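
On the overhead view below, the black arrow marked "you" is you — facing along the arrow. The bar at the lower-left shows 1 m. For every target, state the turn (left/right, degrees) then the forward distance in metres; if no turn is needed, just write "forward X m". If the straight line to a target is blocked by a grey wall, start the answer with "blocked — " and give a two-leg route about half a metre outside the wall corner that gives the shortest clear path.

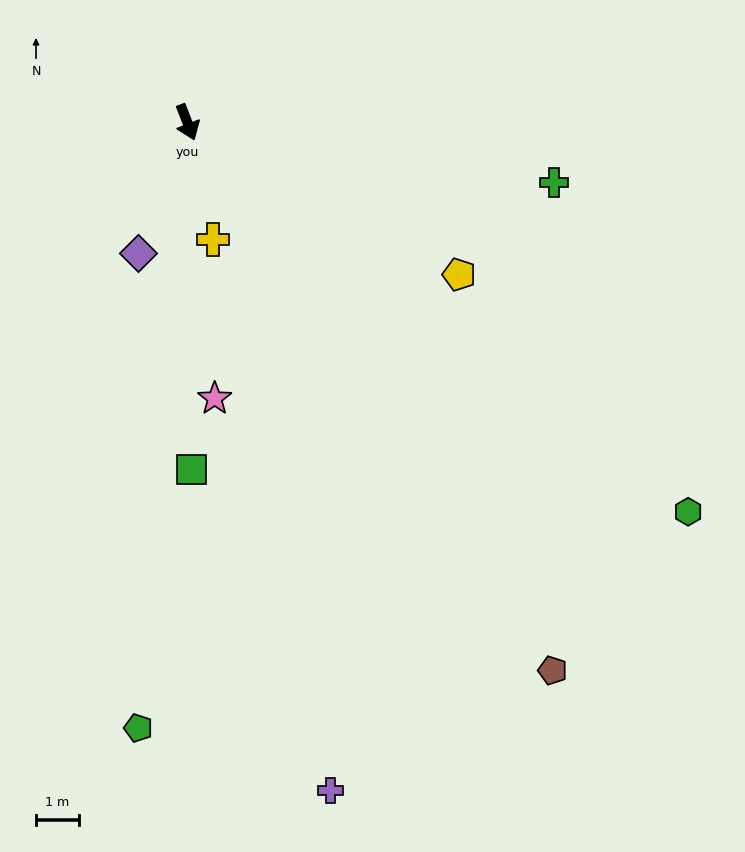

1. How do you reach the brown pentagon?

turn left 12°, forward 15.3 m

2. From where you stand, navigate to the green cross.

turn left 59°, forward 8.6 m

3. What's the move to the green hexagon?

turn left 31°, forward 14.7 m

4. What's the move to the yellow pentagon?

turn left 40°, forward 7.2 m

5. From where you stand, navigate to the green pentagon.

turn right 26°, forward 14.1 m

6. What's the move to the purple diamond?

turn right 42°, forward 3.2 m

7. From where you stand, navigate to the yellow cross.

turn right 9°, forward 2.8 m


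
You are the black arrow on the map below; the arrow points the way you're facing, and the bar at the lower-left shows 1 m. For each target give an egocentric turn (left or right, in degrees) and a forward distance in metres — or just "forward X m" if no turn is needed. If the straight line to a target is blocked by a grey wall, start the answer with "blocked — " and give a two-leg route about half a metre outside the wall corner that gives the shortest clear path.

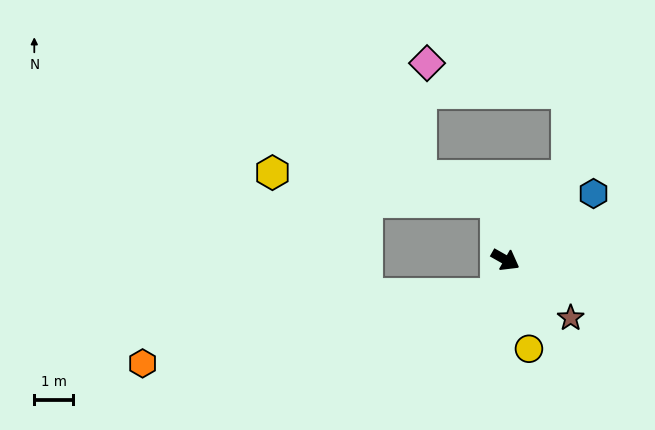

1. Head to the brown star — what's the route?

turn right 12°, forward 2.2 m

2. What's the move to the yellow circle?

turn right 46°, forward 2.4 m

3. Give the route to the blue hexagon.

turn left 67°, forward 2.8 m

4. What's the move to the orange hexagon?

blocked — turn right 74°, forward 0.9 m, then turn right 65°, forward 9.2 m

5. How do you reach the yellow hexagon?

blocked — turn left 128°, forward 1.5 m, then turn left 74°, forward 5.8 m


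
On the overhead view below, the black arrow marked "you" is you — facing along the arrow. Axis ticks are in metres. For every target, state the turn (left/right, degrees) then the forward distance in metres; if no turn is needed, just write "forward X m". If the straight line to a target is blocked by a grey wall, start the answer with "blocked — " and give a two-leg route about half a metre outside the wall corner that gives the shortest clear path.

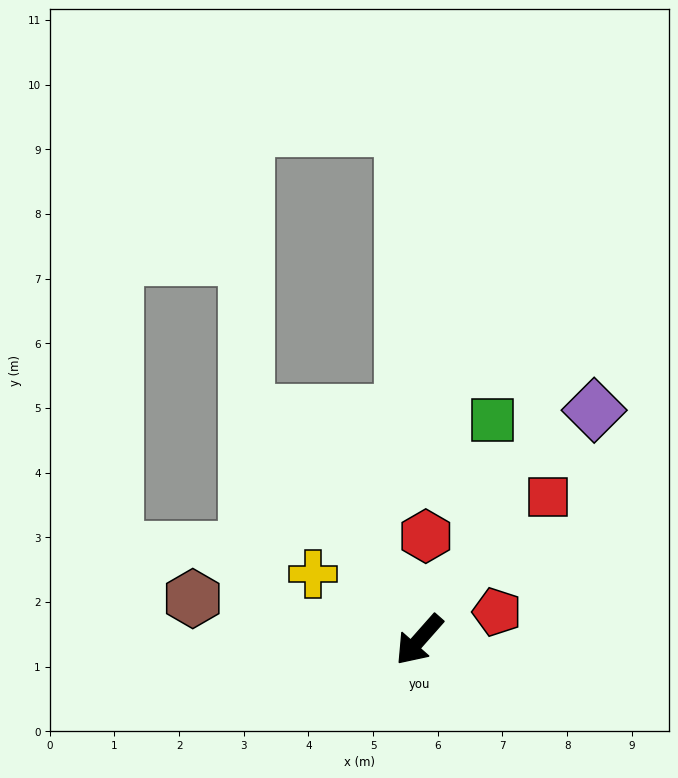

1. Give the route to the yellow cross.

turn right 80°, forward 1.9 m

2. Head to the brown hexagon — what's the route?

turn right 59°, forward 3.6 m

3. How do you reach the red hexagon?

turn right 142°, forward 1.6 m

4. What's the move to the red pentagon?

turn left 151°, forward 1.3 m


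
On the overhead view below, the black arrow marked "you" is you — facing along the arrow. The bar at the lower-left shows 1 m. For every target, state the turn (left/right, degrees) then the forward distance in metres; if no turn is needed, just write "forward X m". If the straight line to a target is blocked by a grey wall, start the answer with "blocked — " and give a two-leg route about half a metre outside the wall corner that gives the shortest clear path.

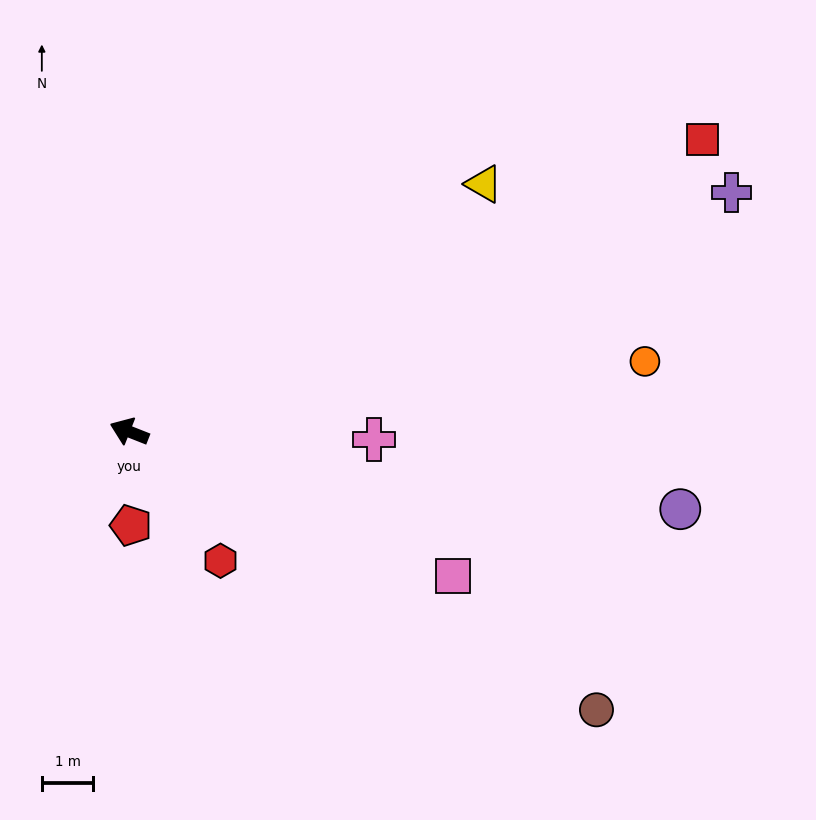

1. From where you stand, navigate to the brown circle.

turn left 171°, forward 10.5 m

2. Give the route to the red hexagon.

turn left 147°, forward 3.1 m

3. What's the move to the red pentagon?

turn left 113°, forward 1.8 m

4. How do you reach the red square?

turn right 132°, forward 12.5 m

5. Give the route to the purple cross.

turn right 137°, forward 12.5 m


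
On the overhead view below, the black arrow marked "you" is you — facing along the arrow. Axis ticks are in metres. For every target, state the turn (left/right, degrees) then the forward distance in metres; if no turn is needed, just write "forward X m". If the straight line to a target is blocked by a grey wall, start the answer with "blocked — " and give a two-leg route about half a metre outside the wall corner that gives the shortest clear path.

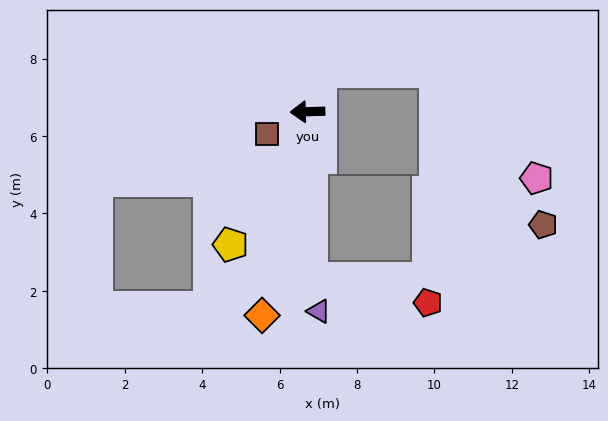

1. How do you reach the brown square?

turn left 27°, forward 1.2 m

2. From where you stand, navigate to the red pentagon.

blocked — turn left 90°, forward 4.3 m, then turn left 77°, forward 3.1 m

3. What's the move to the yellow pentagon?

turn left 58°, forward 4.0 m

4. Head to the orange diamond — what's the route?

turn left 76°, forward 5.4 m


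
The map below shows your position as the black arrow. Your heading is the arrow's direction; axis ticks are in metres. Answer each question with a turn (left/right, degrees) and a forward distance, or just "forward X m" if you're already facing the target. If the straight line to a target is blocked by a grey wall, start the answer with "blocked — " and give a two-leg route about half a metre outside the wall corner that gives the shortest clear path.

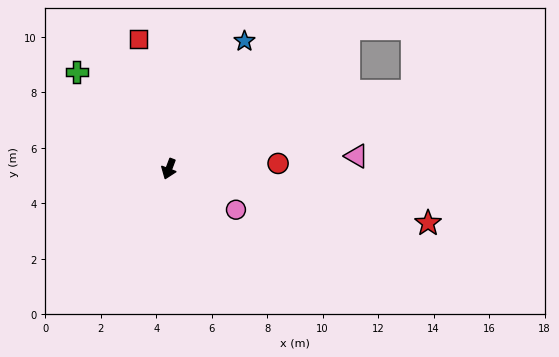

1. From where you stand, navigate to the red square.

turn right 146°, forward 4.8 m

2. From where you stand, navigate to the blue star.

turn left 170°, forward 5.4 m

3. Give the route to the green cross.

turn right 116°, forward 4.8 m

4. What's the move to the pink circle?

turn left 79°, forward 2.8 m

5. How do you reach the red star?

turn left 99°, forward 9.5 m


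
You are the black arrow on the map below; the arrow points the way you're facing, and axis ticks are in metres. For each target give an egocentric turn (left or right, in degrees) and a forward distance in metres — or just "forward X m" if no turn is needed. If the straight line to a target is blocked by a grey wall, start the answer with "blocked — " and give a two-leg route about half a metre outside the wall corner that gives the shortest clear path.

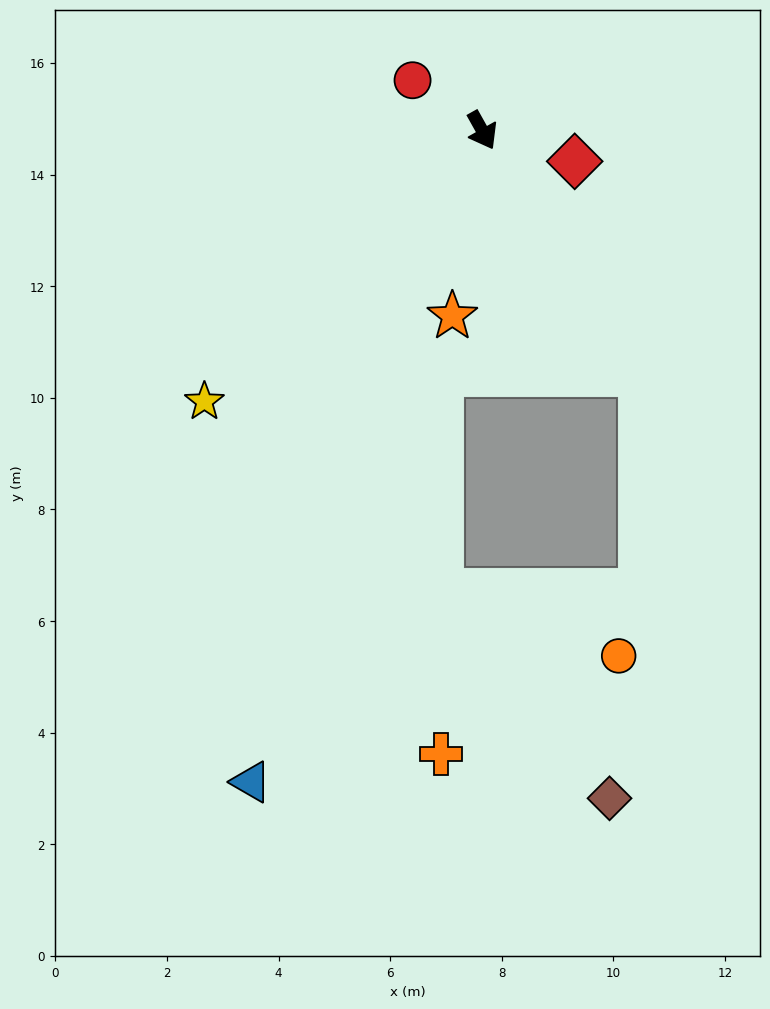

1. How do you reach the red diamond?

turn left 42°, forward 1.7 m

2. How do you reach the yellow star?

turn right 75°, forward 7.0 m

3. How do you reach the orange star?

turn right 38°, forward 3.4 m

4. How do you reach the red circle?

turn right 155°, forward 1.5 m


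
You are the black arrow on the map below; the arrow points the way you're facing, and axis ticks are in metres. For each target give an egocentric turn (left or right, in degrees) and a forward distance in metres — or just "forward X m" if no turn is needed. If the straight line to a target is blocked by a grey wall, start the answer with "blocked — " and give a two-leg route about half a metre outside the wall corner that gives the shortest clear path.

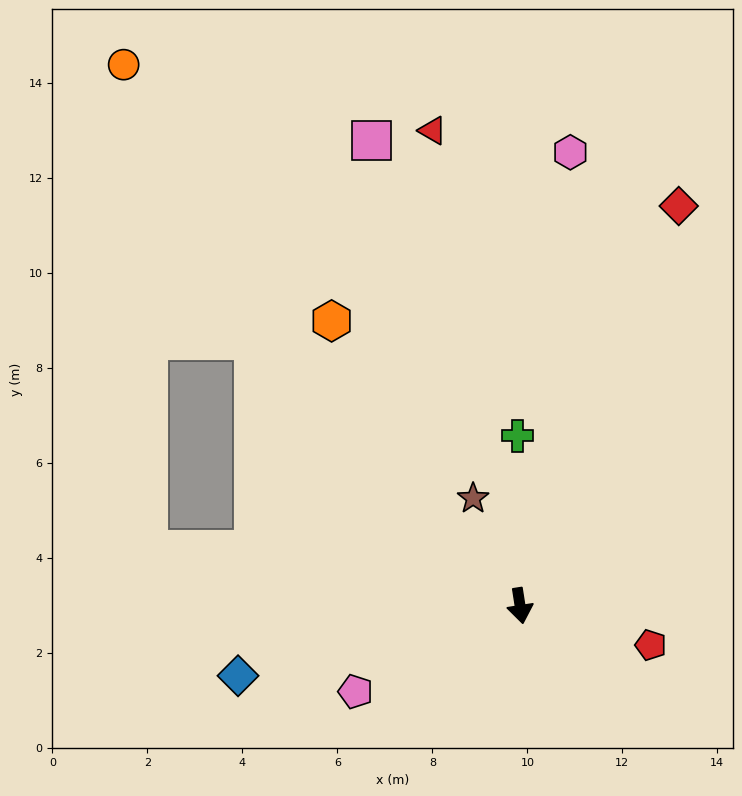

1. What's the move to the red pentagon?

turn left 64°, forward 2.9 m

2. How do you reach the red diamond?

turn left 149°, forward 9.1 m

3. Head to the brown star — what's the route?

turn right 165°, forward 2.5 m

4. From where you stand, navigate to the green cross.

turn left 172°, forward 3.6 m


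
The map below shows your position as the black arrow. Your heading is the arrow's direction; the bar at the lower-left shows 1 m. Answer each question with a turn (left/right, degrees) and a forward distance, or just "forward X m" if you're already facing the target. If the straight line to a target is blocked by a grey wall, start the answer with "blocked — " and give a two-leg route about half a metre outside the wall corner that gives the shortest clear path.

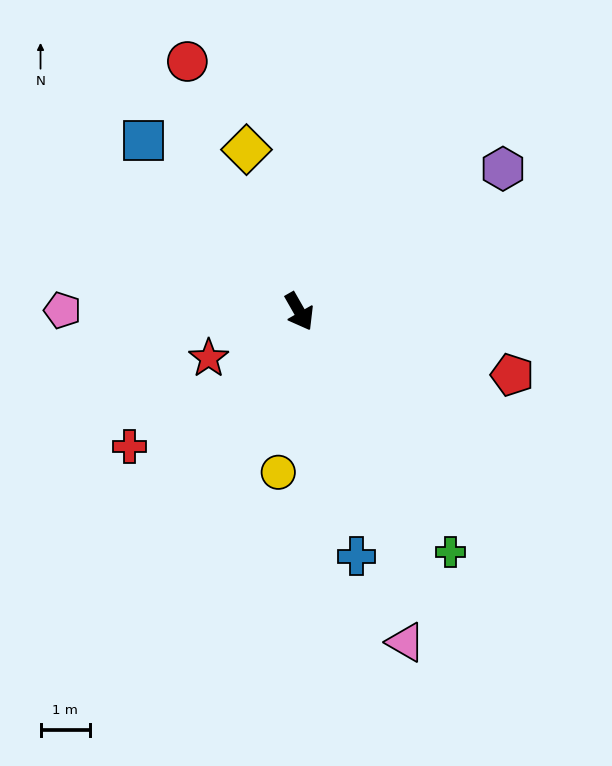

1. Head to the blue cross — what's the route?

turn right 17°, forward 5.0 m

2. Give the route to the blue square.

turn right 167°, forward 4.6 m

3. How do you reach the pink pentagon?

turn right 120°, forward 4.8 m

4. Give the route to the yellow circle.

turn right 37°, forward 3.3 m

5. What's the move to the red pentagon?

turn left 44°, forward 4.5 m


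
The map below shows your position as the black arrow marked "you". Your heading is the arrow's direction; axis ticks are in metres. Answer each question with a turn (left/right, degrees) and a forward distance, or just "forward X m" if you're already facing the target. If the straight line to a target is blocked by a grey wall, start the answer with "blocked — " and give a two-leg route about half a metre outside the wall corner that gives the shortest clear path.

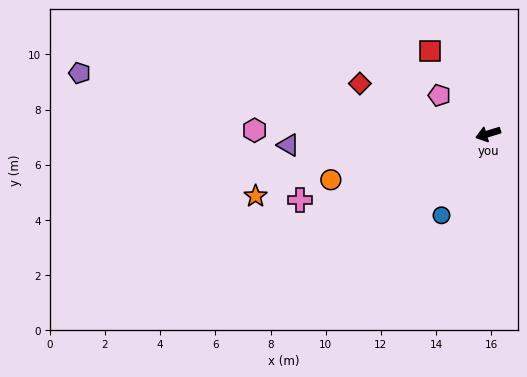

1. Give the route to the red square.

turn right 72°, forward 3.7 m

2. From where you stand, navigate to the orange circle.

forward 5.9 m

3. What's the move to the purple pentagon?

turn right 26°, forward 15.0 m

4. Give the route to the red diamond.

turn right 38°, forward 5.0 m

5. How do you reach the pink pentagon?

turn right 55°, forward 2.2 m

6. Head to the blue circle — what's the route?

turn left 43°, forward 3.4 m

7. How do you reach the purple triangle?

turn right 14°, forward 7.2 m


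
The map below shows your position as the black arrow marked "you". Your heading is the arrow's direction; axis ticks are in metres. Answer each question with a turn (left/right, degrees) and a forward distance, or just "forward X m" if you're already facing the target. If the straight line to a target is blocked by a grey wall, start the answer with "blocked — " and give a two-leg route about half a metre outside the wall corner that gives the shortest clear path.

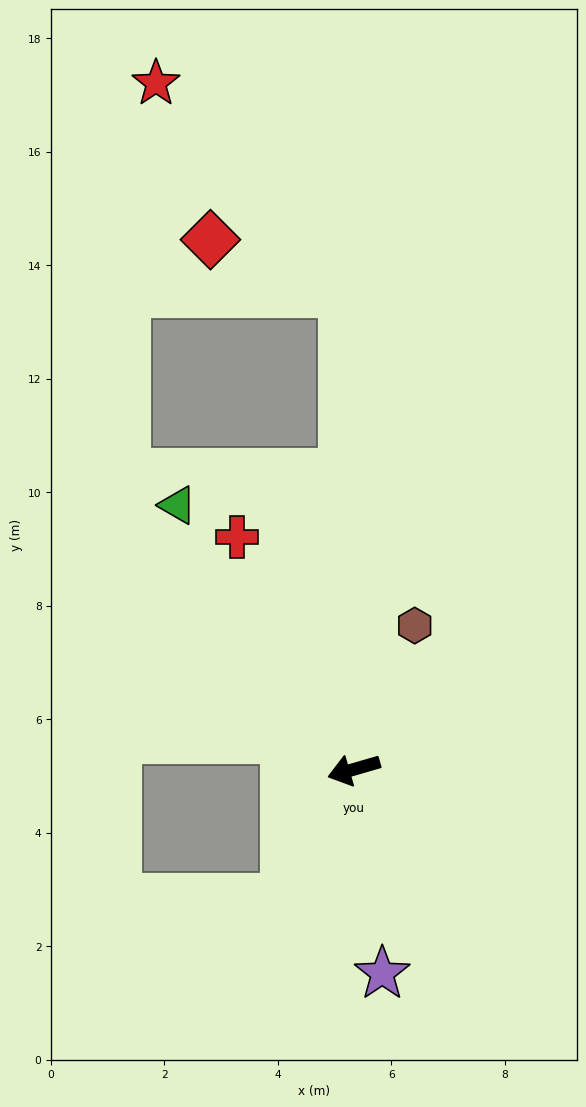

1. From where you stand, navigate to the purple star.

turn left 82°, forward 3.6 m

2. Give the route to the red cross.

turn right 79°, forward 4.6 m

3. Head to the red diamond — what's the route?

blocked — turn right 105°, forward 8.4 m, then turn left 67°, forward 2.5 m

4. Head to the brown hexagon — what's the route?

turn right 129°, forward 2.8 m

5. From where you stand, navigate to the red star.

blocked — turn right 105°, forward 8.4 m, then turn left 40°, forward 5.0 m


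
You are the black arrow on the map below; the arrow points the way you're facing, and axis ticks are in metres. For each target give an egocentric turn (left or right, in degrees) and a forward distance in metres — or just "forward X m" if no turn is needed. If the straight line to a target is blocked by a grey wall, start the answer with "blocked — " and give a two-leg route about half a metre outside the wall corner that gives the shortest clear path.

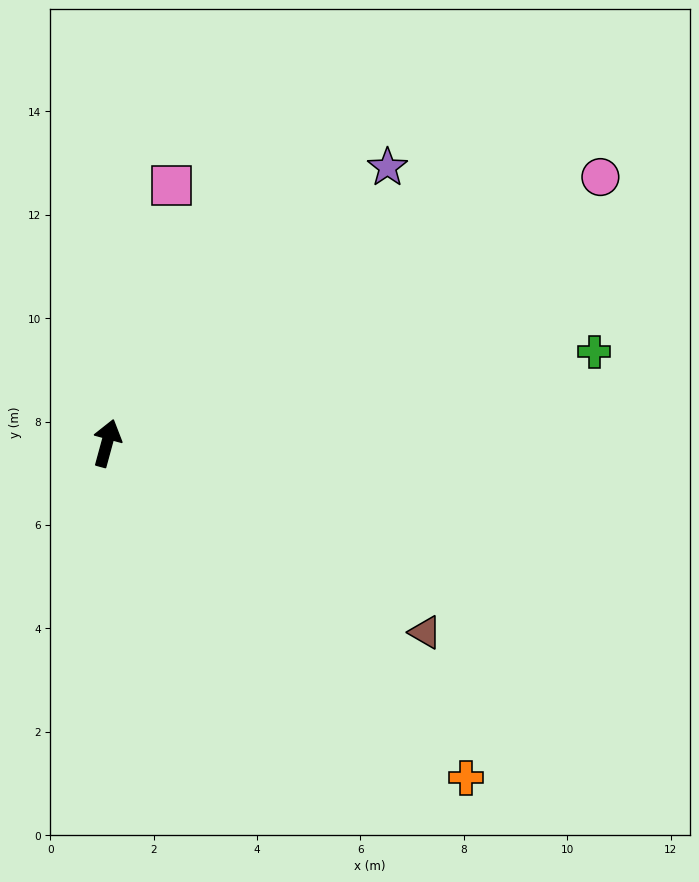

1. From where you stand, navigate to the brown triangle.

turn right 105°, forward 7.2 m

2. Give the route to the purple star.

turn right 30°, forward 7.6 m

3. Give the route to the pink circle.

turn right 46°, forward 10.8 m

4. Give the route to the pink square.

forward 5.1 m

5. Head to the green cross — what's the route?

turn right 64°, forward 9.6 m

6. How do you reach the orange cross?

turn right 118°, forward 9.5 m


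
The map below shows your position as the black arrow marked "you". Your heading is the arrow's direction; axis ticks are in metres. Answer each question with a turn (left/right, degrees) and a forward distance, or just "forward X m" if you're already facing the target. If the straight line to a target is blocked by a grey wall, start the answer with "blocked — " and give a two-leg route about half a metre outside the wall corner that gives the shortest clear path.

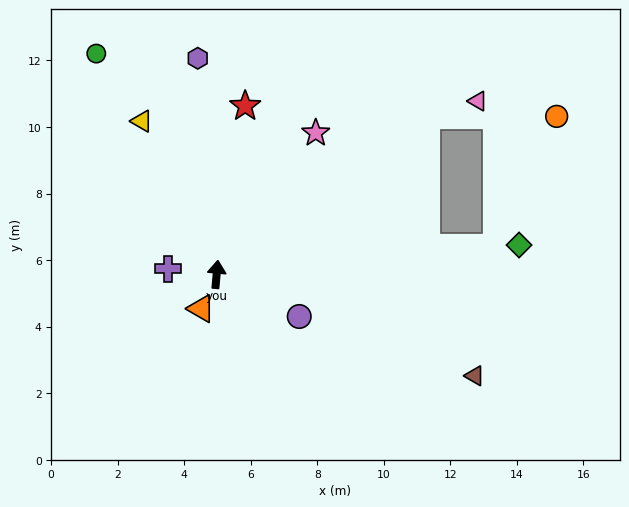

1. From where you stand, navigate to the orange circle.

blocked — turn right 80°, forward 8.5 m, then turn left 61°, forward 4.4 m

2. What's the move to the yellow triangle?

turn left 31°, forward 5.1 m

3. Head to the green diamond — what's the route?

turn right 79°, forward 9.1 m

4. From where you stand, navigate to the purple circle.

turn right 112°, forward 2.8 m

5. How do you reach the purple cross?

turn left 89°, forward 1.5 m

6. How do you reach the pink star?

turn right 30°, forward 5.2 m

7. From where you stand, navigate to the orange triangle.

turn left 161°, forward 1.1 m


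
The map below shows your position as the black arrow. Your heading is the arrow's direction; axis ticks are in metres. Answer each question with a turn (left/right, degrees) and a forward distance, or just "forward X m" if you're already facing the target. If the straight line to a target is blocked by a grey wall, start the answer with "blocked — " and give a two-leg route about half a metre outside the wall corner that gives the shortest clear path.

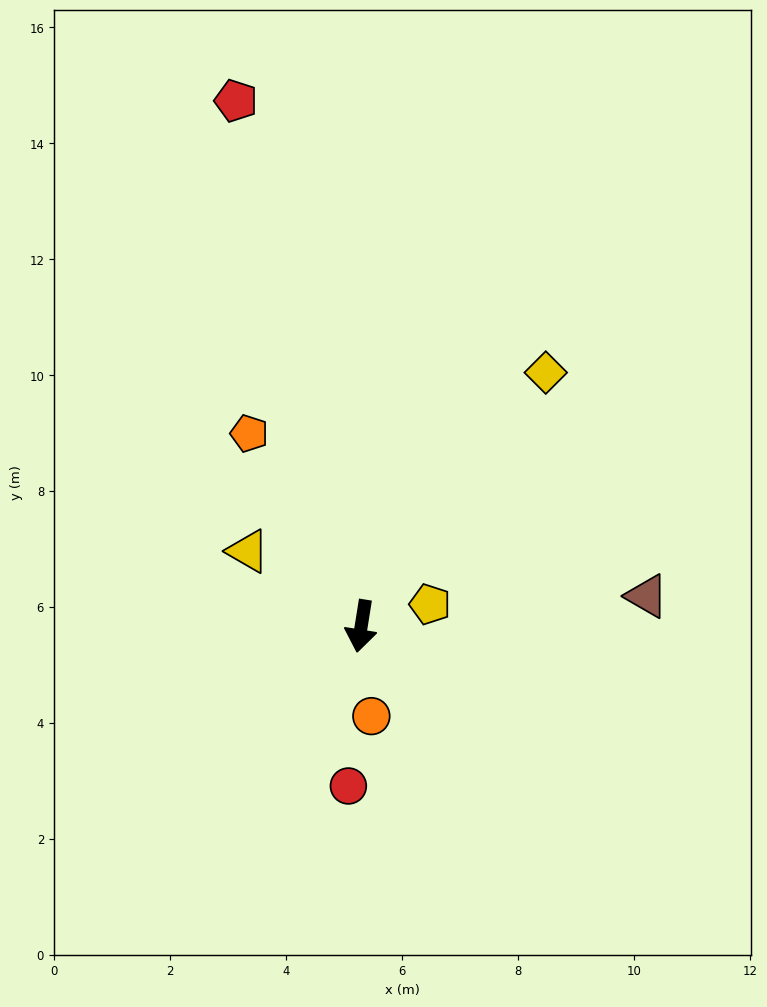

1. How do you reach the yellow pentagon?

turn left 117°, forward 1.2 m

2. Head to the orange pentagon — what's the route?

turn right 141°, forward 3.8 m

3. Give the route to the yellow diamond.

turn left 153°, forward 5.4 m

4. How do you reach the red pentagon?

turn right 158°, forward 9.3 m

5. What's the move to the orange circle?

turn left 15°, forward 1.6 m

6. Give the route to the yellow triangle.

turn right 114°, forward 2.3 m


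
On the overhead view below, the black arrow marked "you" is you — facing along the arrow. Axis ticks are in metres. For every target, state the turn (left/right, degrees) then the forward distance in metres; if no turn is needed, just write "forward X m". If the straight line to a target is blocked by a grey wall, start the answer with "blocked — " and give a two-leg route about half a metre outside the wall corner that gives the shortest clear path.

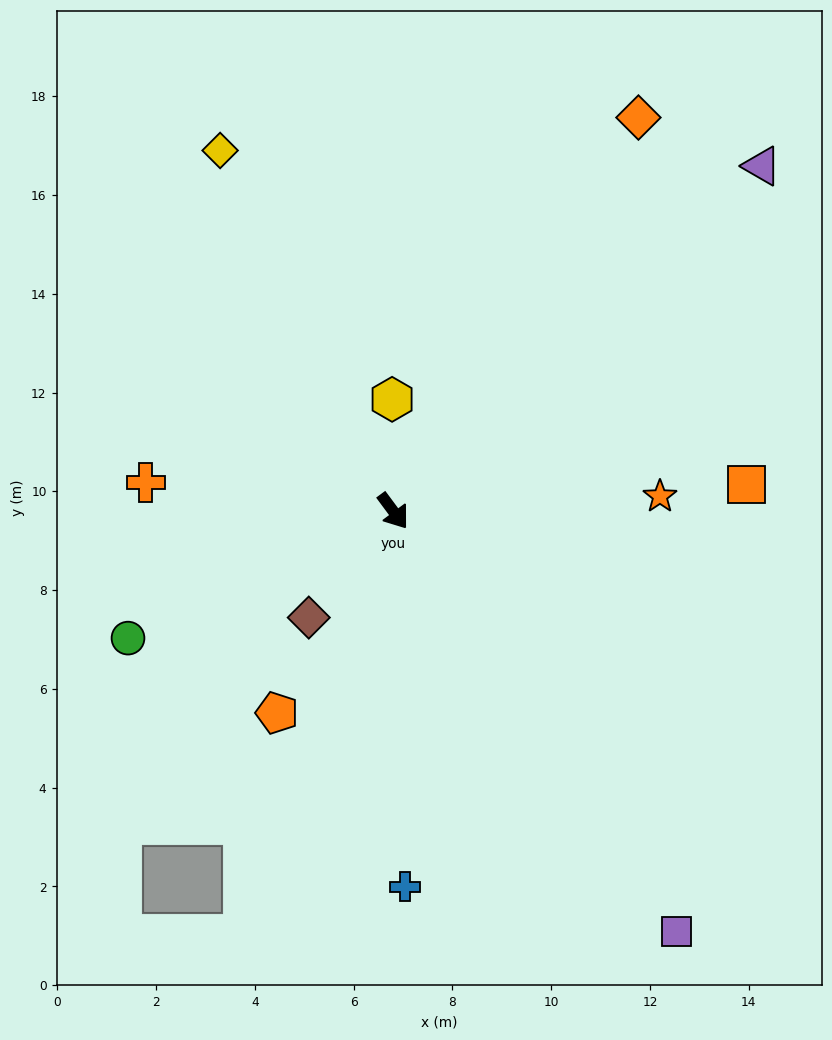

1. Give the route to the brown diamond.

turn right 75°, forward 2.8 m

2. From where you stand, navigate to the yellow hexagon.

turn left 144°, forward 2.3 m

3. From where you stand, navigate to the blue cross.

turn right 35°, forward 7.6 m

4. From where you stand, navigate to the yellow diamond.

turn left 169°, forward 8.1 m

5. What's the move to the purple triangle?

turn left 97°, forward 10.2 m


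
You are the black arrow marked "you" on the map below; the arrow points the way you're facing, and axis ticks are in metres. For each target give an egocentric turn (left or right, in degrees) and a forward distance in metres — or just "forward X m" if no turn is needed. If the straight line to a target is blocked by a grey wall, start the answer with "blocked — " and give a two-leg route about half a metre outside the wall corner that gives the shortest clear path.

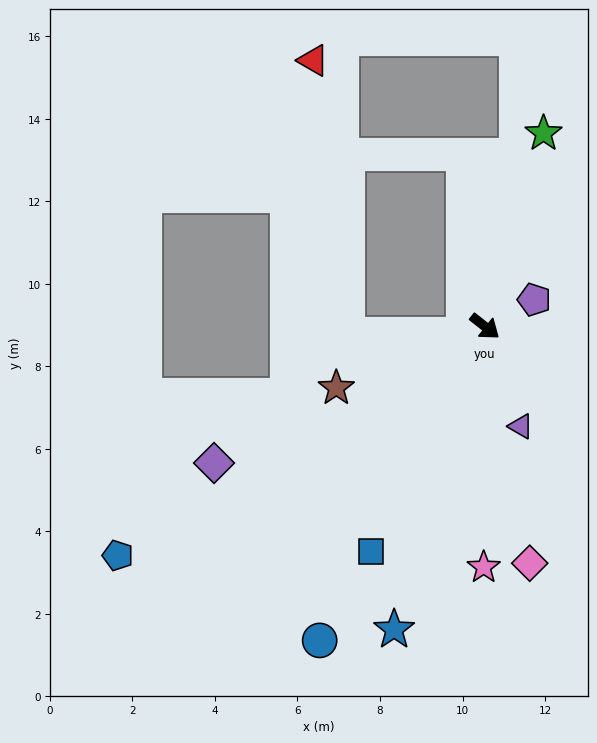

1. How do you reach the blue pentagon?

turn right 110°, forward 10.5 m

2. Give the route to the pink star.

turn right 52°, forward 5.8 m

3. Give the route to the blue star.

turn right 68°, forward 7.7 m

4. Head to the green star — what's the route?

turn left 111°, forward 4.9 m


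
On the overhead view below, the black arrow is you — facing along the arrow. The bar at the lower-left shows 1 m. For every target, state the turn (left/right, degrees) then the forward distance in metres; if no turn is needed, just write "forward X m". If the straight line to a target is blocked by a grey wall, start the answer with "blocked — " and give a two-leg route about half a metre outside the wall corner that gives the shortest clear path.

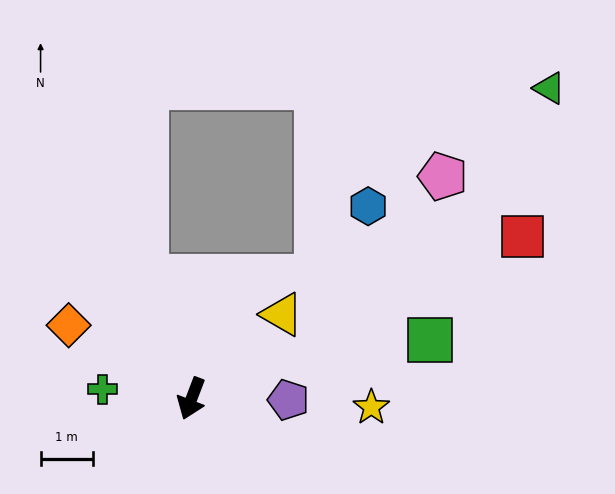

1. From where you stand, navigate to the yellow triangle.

turn left 154°, forward 2.4 m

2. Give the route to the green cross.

turn right 75°, forward 1.7 m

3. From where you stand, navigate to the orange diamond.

turn right 100°, forward 2.8 m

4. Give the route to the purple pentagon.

turn left 110°, forward 1.9 m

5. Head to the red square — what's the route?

turn left 137°, forward 7.1 m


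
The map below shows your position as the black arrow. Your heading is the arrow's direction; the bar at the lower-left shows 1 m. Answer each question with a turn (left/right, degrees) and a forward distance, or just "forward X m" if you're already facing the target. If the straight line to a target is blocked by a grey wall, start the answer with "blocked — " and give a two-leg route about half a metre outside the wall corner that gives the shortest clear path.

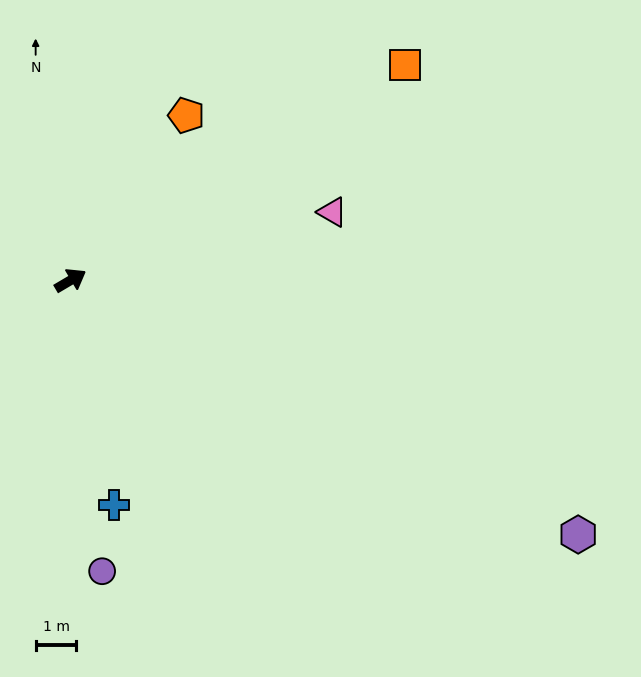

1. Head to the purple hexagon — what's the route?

turn right 57°, forward 13.9 m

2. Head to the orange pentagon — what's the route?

turn left 24°, forward 4.9 m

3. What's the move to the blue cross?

turn right 110°, forward 5.6 m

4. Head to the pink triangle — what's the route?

turn right 16°, forward 6.6 m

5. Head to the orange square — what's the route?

turn left 2°, forward 9.8 m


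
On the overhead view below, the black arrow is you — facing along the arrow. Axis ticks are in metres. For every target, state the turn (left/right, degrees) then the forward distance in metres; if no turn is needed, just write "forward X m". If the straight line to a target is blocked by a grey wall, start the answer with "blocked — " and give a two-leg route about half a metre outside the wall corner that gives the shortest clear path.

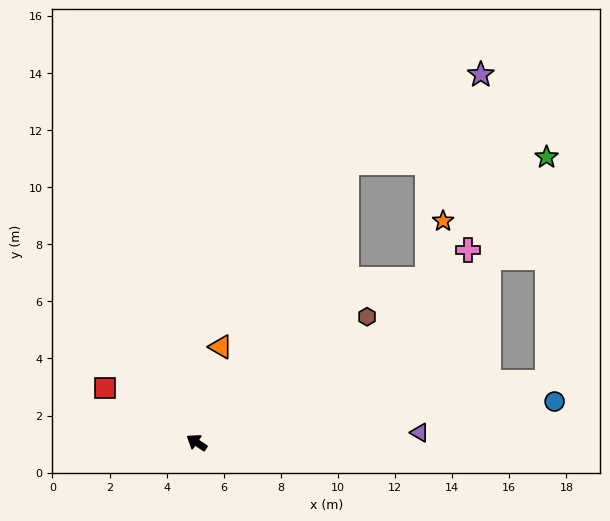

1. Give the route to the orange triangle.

turn right 70°, forward 3.5 m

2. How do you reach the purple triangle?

turn right 144°, forward 7.8 m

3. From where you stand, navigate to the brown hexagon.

turn right 110°, forward 7.4 m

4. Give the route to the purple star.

blocked — turn right 84°, forward 11.1 m, then turn right 29°, forward 5.6 m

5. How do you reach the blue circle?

turn right 140°, forward 12.6 m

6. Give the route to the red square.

turn left 3°, forward 3.7 m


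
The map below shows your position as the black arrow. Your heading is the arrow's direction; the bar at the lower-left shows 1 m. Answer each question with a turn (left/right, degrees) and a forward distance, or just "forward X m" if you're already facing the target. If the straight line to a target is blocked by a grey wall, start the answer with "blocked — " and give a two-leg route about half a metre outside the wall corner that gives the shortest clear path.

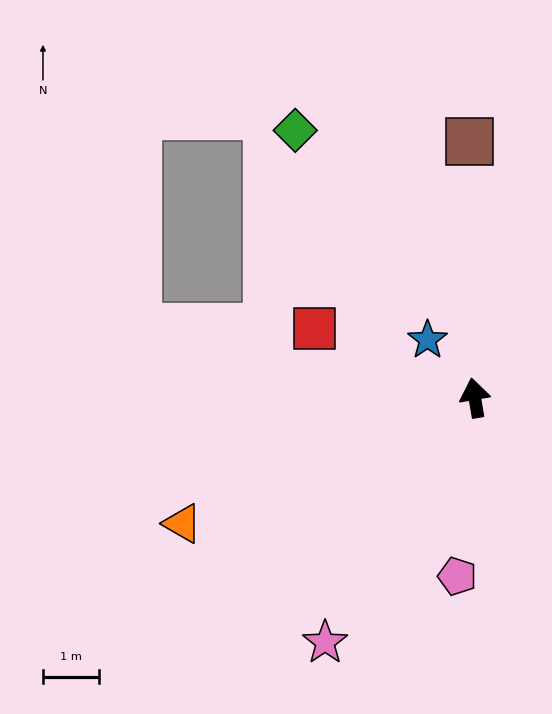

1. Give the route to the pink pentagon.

turn left 165°, forward 3.2 m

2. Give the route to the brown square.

turn right 8°, forward 4.5 m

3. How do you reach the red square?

turn left 57°, forward 3.1 m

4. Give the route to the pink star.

turn left 139°, forward 5.1 m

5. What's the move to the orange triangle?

turn left 104°, forward 5.6 m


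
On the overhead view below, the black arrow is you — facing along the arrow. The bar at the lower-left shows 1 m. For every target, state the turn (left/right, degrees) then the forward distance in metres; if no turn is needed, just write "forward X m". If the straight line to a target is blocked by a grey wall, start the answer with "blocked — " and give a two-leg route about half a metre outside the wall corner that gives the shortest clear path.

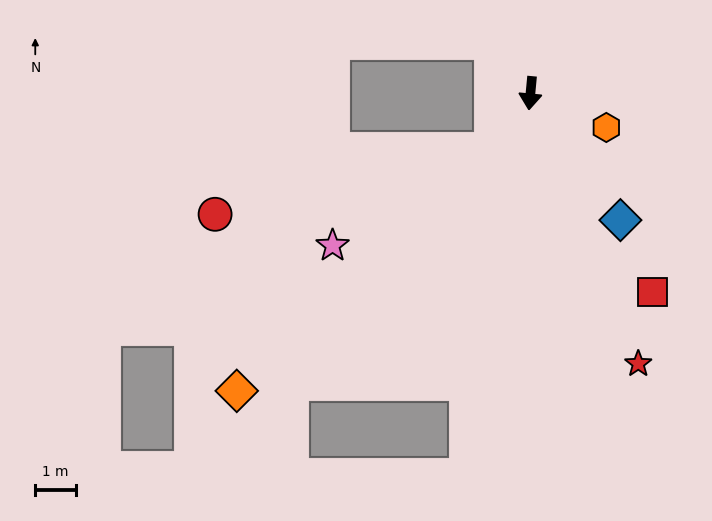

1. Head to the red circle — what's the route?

blocked — turn right 30°, forward 1.7 m, then turn right 41°, forward 7.0 m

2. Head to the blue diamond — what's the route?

turn left 41°, forward 3.8 m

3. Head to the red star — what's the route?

turn left 27°, forward 7.2 m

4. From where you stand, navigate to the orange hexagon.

turn left 71°, forward 2.1 m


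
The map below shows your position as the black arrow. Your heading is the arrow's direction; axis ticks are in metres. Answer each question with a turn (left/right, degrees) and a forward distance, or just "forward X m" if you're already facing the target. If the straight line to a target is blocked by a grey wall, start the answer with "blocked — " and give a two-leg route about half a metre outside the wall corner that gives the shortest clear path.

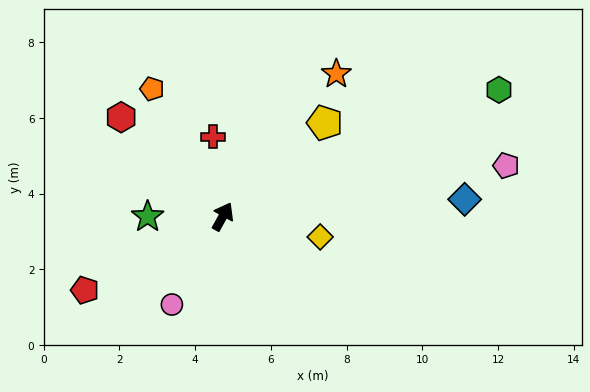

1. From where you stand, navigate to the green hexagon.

turn right 36°, forward 8.0 m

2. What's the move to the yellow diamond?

turn right 73°, forward 2.6 m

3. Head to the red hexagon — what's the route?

turn left 75°, forward 3.8 m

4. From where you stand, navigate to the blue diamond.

turn right 57°, forward 6.4 m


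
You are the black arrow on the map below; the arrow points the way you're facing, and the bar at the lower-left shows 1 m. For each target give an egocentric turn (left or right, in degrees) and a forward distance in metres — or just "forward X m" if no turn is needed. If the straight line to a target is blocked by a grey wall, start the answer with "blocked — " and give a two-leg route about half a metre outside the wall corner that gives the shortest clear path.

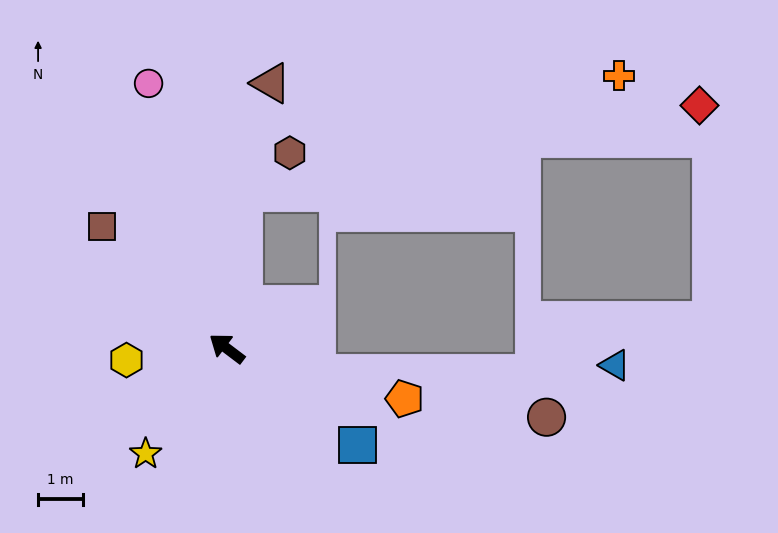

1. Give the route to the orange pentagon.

turn right 159°, forward 4.1 m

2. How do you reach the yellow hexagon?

turn left 44°, forward 2.2 m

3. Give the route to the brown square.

turn right 7°, forward 3.9 m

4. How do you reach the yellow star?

turn left 89°, forward 2.9 m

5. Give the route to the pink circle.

turn right 36°, forward 6.1 m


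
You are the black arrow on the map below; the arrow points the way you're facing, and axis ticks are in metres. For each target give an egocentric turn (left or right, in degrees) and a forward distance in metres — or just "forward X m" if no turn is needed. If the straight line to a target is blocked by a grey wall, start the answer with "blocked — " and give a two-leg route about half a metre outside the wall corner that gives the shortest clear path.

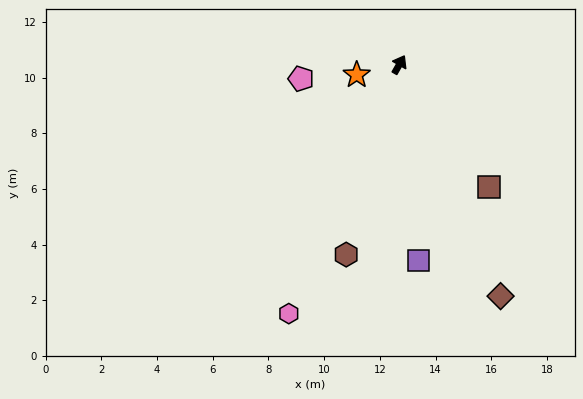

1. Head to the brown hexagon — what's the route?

turn right 166°, forward 7.1 m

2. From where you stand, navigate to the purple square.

turn right 145°, forward 7.1 m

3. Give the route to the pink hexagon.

turn right 174°, forward 9.8 m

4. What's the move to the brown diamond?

turn right 127°, forward 9.1 m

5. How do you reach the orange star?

turn left 133°, forward 1.6 m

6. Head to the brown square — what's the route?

turn right 114°, forward 5.4 m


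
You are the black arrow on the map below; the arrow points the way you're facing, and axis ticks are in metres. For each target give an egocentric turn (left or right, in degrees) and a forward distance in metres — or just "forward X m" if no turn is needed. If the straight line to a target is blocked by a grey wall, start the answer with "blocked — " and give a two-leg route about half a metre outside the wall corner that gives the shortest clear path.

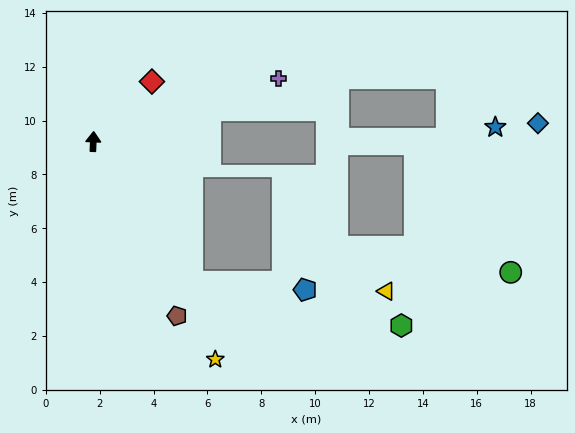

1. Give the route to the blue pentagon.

blocked — turn right 143°, forward 6.4 m, then turn left 51°, forward 4.2 m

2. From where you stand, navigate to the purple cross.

turn right 69°, forward 7.3 m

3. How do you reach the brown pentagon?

turn right 152°, forward 7.2 m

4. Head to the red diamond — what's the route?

turn right 42°, forward 3.1 m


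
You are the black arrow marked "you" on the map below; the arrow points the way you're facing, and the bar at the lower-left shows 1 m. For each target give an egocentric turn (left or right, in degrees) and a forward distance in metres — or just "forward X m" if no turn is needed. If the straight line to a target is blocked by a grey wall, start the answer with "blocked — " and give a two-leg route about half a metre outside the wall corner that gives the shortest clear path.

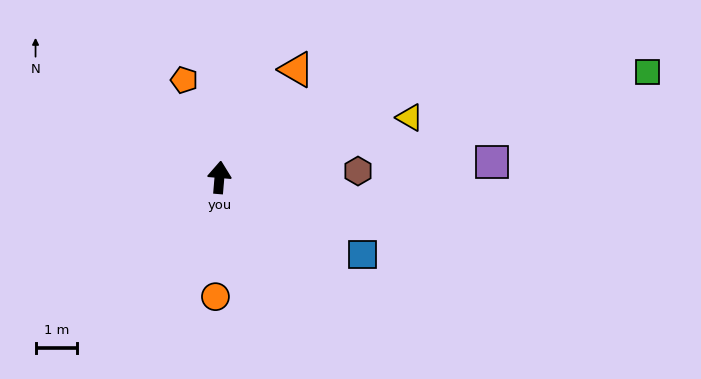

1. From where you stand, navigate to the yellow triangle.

turn right 68°, forward 4.8 m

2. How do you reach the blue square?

turn right 113°, forward 3.9 m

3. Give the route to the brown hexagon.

turn right 83°, forward 3.3 m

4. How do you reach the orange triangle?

turn right 31°, forward 3.2 m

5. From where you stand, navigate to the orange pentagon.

turn left 25°, forward 2.5 m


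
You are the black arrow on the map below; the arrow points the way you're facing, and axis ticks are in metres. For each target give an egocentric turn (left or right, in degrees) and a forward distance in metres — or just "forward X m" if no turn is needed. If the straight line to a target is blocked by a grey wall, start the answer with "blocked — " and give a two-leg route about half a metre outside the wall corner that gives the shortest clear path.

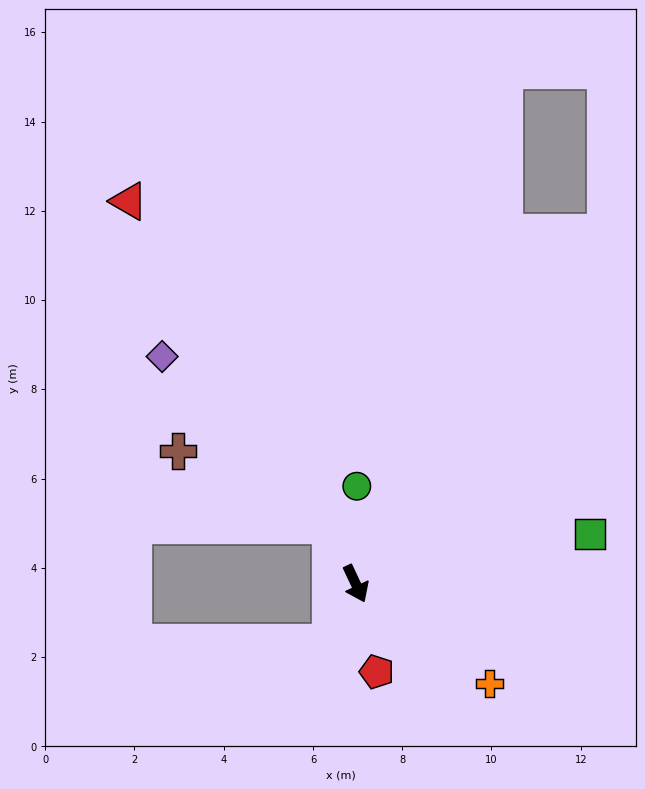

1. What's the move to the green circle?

turn left 154°, forward 2.2 m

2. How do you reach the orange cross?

turn left 28°, forward 3.7 m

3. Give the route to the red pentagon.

turn right 12°, forward 2.0 m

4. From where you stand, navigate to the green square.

turn left 77°, forward 5.4 m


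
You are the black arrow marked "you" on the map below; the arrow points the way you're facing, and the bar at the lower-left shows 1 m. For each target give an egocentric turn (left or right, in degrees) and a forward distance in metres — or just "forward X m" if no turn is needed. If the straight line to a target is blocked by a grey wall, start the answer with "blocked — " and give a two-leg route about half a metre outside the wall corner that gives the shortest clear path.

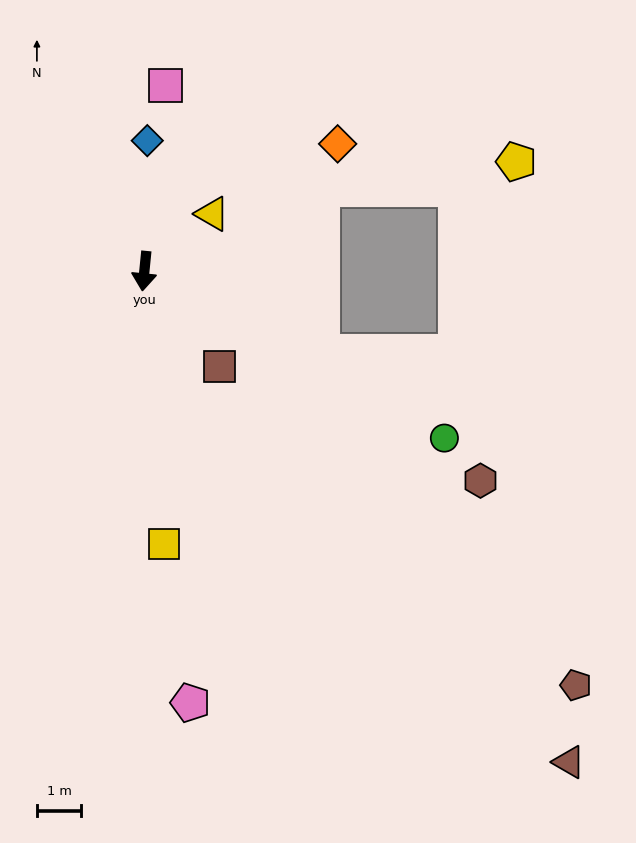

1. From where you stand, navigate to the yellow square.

turn left 10°, forward 6.2 m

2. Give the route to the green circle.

turn left 67°, forward 7.8 m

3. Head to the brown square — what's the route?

turn left 44°, forward 2.7 m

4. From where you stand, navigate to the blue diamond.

turn right 176°, forward 2.9 m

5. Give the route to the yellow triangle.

turn left 136°, forward 2.0 m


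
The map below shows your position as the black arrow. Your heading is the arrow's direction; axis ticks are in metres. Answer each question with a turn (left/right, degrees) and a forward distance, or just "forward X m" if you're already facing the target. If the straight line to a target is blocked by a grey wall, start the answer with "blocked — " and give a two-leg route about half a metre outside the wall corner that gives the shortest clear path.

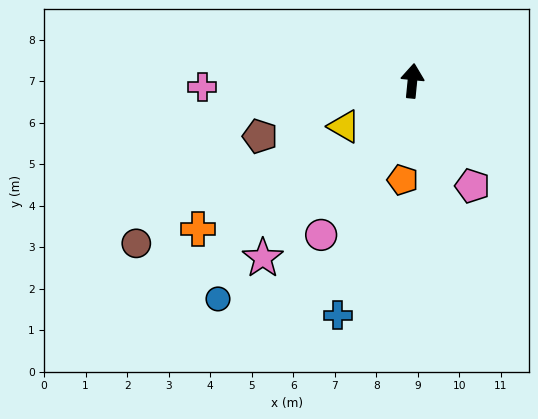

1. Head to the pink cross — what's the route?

turn left 97°, forward 5.1 m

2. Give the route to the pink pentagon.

turn right 145°, forward 2.9 m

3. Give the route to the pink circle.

turn left 155°, forward 4.3 m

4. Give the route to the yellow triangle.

turn left 129°, forward 2.0 m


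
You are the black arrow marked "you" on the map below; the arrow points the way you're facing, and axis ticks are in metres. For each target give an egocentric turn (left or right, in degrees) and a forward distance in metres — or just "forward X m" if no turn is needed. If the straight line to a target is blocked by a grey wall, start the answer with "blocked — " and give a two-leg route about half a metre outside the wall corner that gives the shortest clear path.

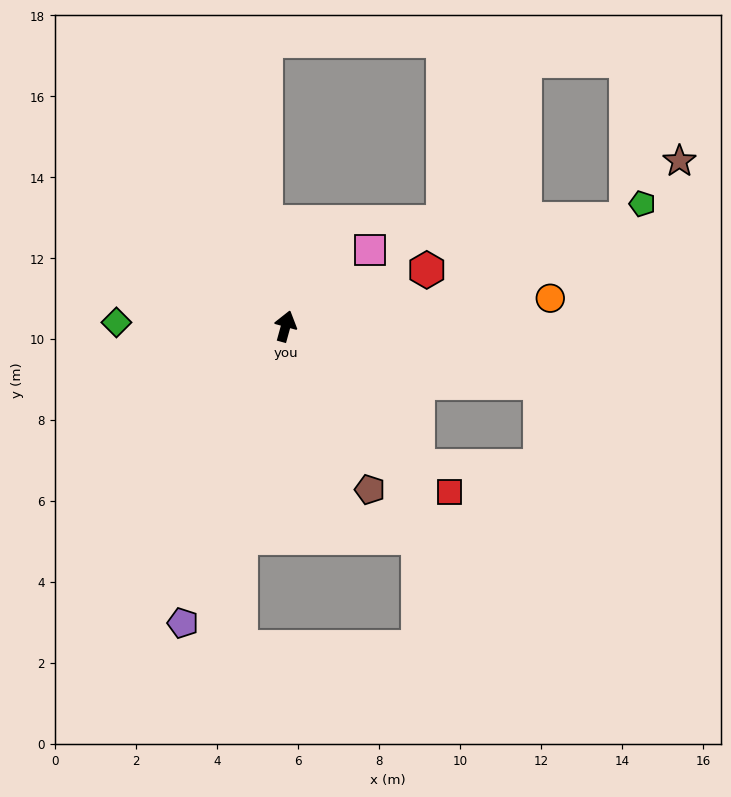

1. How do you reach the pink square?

turn right 32°, forward 2.8 m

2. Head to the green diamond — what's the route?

turn left 104°, forward 4.2 m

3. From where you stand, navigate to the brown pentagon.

turn right 137°, forward 4.5 m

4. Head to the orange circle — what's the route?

turn right 69°, forward 6.6 m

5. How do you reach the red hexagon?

turn right 53°, forward 3.8 m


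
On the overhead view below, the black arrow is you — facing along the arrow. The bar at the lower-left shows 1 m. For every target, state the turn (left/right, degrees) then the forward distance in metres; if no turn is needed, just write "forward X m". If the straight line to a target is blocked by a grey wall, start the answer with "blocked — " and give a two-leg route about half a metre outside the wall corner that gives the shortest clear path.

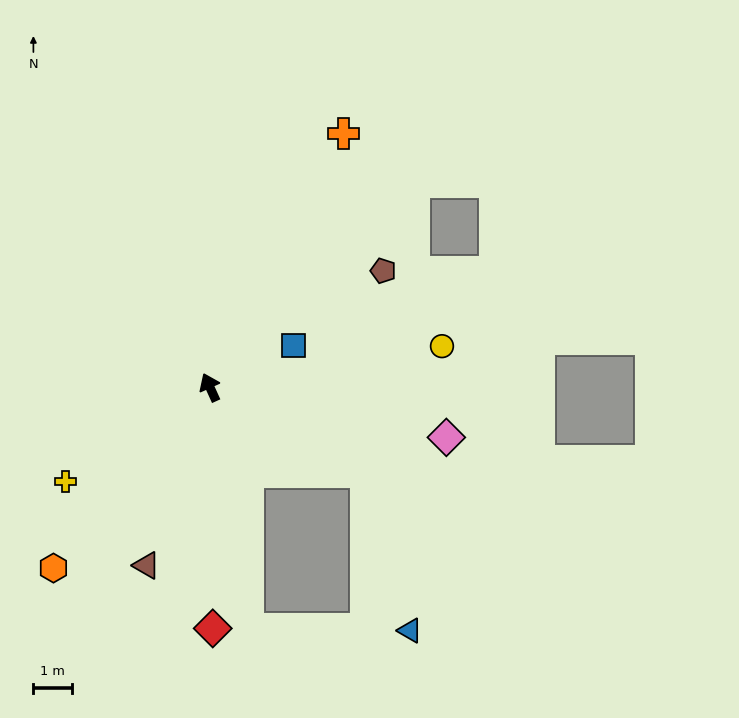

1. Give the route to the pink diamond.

turn right 126°, forward 6.3 m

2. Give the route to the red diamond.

turn left 156°, forward 6.3 m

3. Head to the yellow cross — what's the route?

turn left 99°, forward 4.5 m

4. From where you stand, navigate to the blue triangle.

blocked — turn right 143°, forward 4.6 m, then turn right 46°, forward 4.3 m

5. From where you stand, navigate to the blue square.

turn right 88°, forward 2.4 m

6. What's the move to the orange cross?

turn right 52°, forward 7.4 m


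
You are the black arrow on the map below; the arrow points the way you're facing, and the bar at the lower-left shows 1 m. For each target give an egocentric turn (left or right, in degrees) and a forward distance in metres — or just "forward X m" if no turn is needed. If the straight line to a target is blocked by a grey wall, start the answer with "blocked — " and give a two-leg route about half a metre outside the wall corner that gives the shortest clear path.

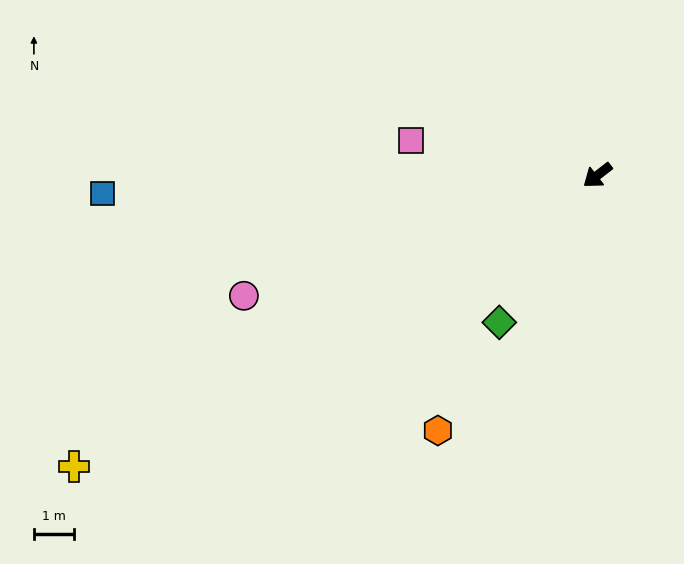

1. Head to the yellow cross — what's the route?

turn right 9°, forward 15.0 m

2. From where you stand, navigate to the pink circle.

turn right 19°, forward 9.3 m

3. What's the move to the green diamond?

turn left 18°, forward 4.4 m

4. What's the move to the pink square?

turn right 48°, forward 4.7 m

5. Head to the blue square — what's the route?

turn right 36°, forward 12.4 m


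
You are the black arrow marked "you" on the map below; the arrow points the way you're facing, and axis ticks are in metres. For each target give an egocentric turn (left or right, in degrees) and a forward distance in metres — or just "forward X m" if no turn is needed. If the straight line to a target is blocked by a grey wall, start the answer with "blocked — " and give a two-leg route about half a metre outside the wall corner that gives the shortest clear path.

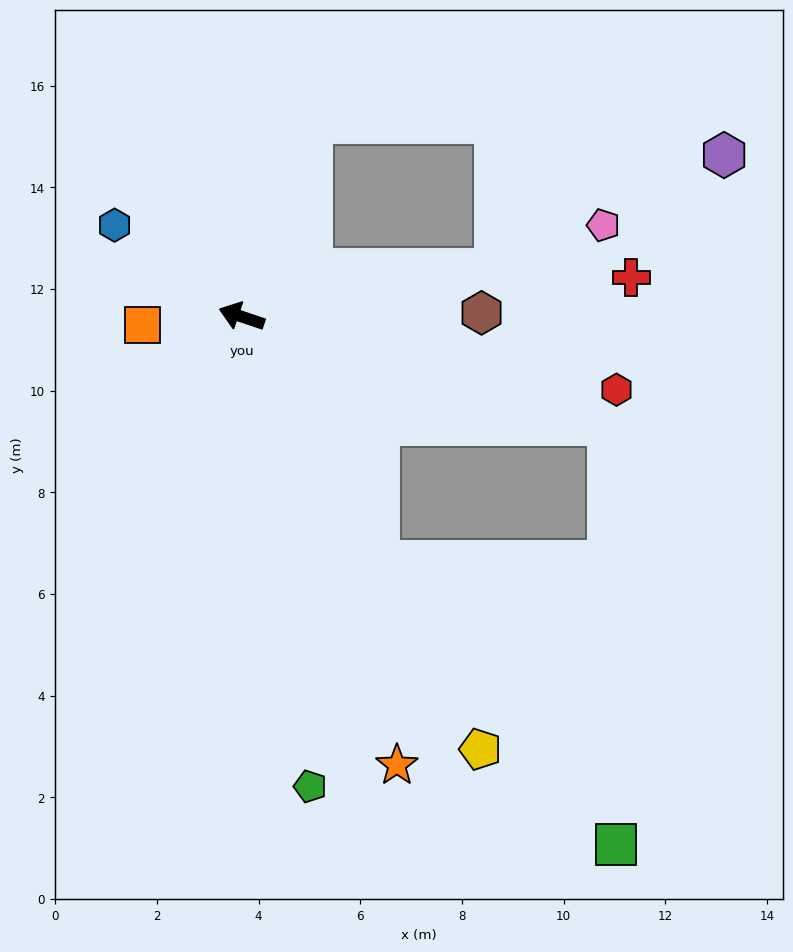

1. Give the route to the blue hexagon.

turn right 17°, forward 3.1 m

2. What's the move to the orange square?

turn left 24°, forward 2.0 m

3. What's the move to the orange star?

turn left 128°, forward 9.3 m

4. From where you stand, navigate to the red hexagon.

turn right 172°, forward 7.5 m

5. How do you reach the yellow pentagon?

turn left 138°, forward 9.7 m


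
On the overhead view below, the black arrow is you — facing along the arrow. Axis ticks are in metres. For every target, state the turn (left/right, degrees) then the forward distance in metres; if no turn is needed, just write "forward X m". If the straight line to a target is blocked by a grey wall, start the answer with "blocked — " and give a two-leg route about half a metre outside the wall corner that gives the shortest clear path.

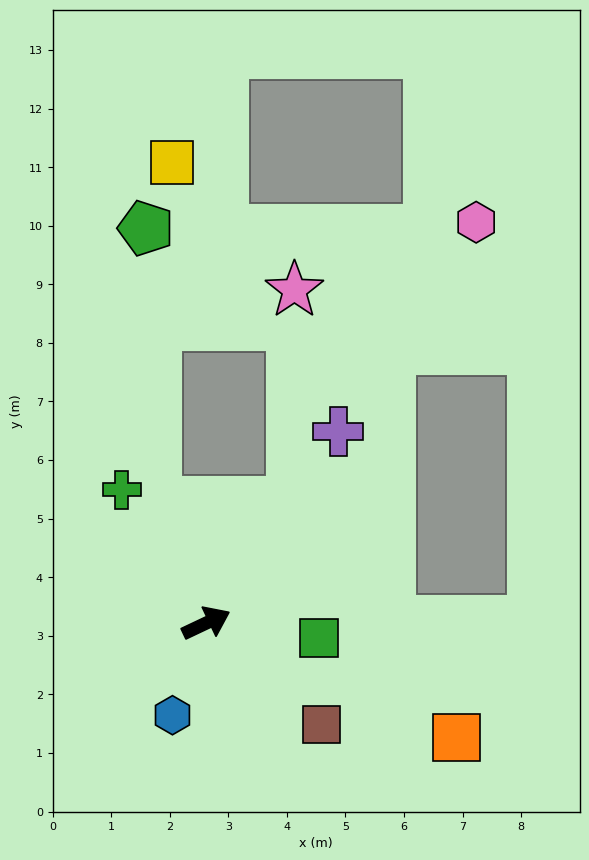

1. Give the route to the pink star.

blocked — turn left 30°, forward 2.5 m, then turn left 34°, forward 3.6 m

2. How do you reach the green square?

turn right 33°, forward 1.9 m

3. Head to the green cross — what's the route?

turn left 97°, forward 2.7 m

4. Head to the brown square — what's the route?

turn right 67°, forward 2.6 m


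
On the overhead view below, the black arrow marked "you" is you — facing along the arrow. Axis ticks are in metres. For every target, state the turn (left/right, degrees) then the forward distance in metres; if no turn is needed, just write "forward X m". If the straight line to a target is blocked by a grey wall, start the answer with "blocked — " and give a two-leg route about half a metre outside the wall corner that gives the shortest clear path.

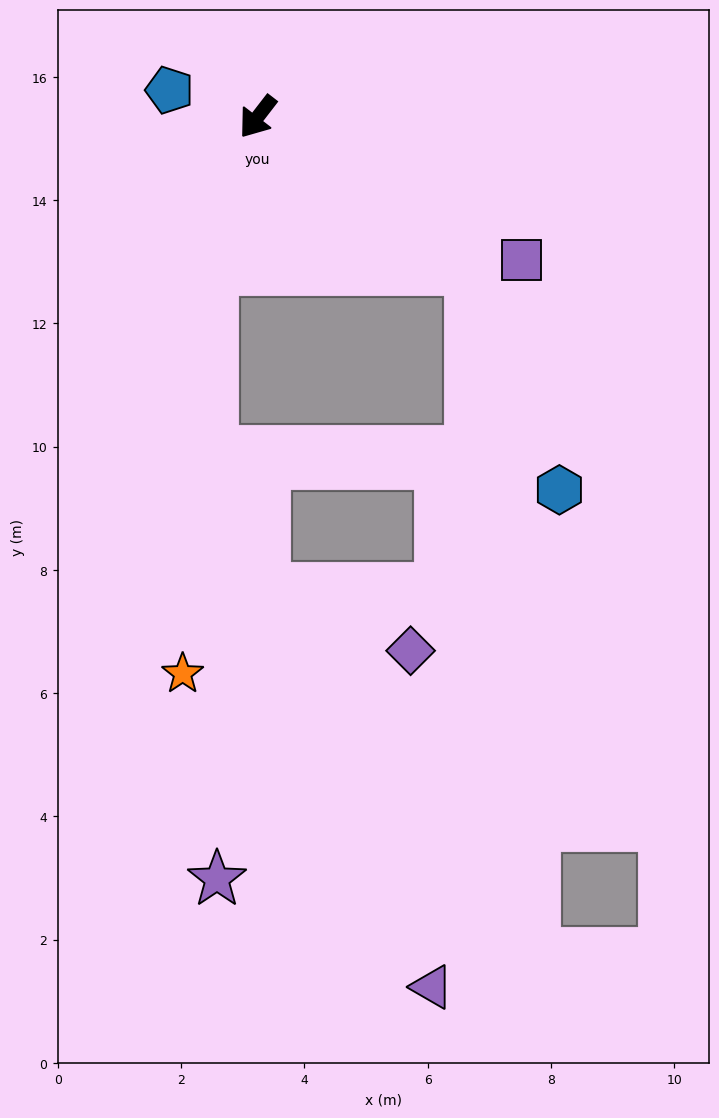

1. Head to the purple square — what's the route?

turn left 99°, forward 4.9 m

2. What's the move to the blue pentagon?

turn right 69°, forward 1.5 m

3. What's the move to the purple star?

blocked — turn left 21°, forward 2.6 m, then turn left 17°, forward 9.9 m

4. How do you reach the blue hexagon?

blocked — turn left 92°, forward 4.3 m, then turn right 33°, forward 3.9 m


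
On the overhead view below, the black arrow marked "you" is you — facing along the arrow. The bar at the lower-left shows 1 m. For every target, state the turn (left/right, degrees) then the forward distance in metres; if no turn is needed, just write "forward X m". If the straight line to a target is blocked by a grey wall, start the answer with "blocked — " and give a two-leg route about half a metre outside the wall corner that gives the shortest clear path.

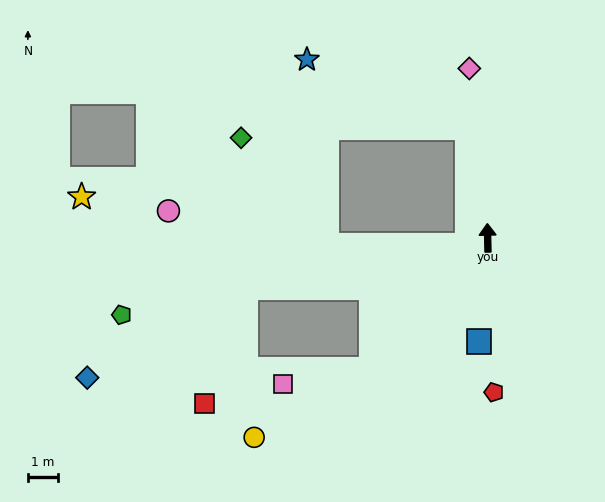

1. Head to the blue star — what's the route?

blocked — turn left 9°, forward 3.7 m, then turn left 57°, forward 5.7 m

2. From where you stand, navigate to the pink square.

blocked — turn left 137°, forward 5.8 m, then turn right 39°, forward 3.0 m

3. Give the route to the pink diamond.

turn left 5°, forward 5.6 m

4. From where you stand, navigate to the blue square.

turn left 174°, forward 3.4 m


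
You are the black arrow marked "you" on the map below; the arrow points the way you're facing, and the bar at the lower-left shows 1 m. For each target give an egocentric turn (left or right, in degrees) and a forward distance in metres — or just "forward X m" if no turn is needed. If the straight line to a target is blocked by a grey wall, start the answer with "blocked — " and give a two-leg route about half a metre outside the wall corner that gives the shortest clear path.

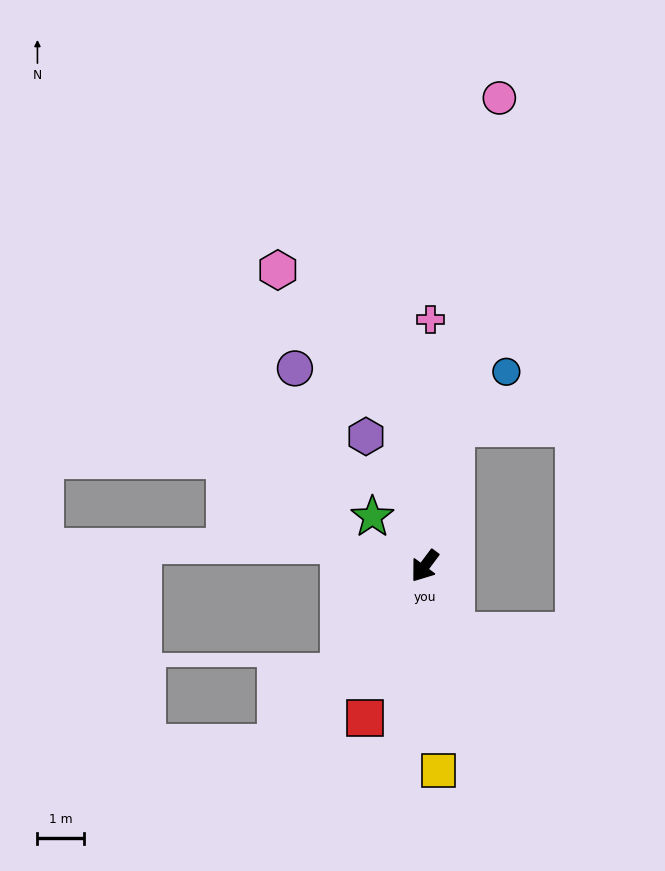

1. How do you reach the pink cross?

turn right 145°, forward 5.3 m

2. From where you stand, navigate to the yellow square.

turn left 41°, forward 4.4 m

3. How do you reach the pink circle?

turn right 152°, forward 10.3 m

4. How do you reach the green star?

turn right 96°, forward 1.6 m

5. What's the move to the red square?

turn left 15°, forward 3.5 m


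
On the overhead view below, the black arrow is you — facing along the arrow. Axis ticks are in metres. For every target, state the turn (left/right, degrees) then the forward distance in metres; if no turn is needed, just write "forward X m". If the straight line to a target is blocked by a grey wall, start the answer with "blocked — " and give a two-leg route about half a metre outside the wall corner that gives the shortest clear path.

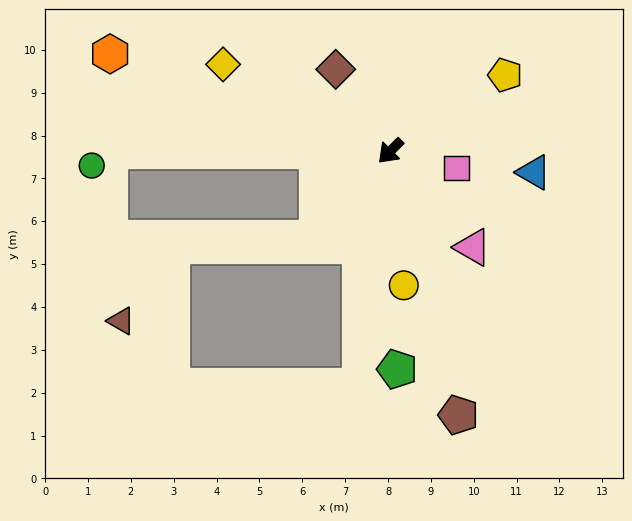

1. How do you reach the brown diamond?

turn right 101°, forward 2.3 m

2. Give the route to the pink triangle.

turn left 85°, forward 3.0 m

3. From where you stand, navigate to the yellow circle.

turn left 51°, forward 3.1 m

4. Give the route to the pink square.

turn left 121°, forward 1.6 m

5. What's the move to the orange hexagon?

turn right 64°, forward 6.9 m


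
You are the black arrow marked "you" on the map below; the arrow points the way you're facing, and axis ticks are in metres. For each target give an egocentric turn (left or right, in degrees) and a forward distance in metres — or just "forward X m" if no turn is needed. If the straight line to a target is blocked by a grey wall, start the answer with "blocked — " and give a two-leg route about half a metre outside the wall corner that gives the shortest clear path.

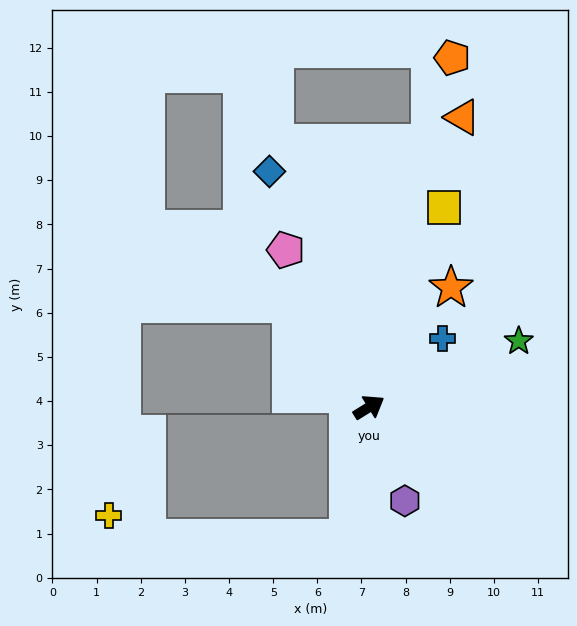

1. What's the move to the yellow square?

turn left 38°, forward 4.8 m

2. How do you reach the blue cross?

turn left 11°, forward 2.3 m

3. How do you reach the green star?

turn right 8°, forward 3.7 m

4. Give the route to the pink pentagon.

turn left 86°, forward 4.0 m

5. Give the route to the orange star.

turn left 24°, forward 3.3 m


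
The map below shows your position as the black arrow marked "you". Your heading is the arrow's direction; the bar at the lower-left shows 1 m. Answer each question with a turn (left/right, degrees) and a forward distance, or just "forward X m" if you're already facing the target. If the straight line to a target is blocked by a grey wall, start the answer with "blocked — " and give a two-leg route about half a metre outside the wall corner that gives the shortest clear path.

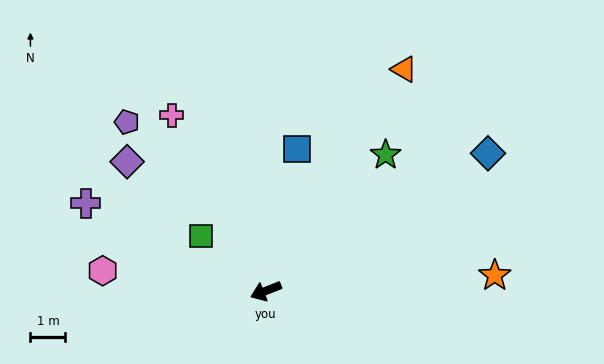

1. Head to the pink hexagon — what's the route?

turn right 29°, forward 4.7 m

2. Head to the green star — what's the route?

turn right 153°, forward 5.2 m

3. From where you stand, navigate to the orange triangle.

turn right 144°, forward 7.5 m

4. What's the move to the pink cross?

turn right 83°, forward 5.7 m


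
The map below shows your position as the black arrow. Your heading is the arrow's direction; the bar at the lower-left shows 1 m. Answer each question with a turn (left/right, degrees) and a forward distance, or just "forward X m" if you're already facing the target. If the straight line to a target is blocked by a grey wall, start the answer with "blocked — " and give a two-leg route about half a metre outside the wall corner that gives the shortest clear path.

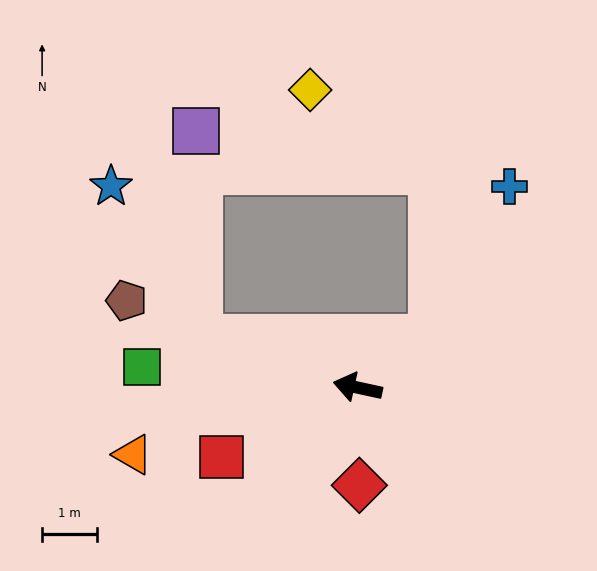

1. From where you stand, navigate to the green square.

turn left 7°, forward 4.0 m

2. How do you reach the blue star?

blocked — turn right 6°, forward 3.0 m, then turn right 41°, forward 3.2 m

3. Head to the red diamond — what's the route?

turn left 103°, forward 1.8 m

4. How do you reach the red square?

turn left 39°, forward 2.8 m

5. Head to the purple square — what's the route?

blocked — turn right 6°, forward 3.0 m, then turn right 71°, forward 3.8 m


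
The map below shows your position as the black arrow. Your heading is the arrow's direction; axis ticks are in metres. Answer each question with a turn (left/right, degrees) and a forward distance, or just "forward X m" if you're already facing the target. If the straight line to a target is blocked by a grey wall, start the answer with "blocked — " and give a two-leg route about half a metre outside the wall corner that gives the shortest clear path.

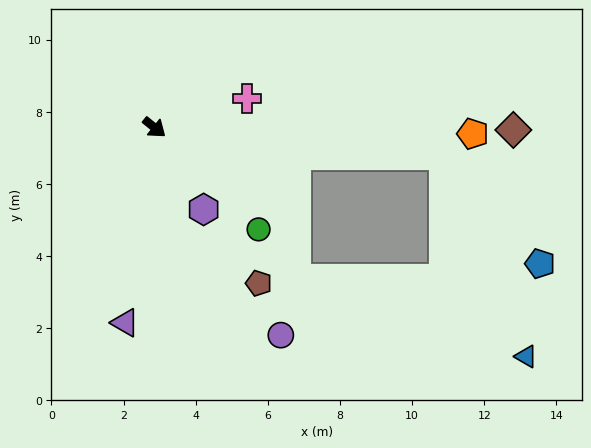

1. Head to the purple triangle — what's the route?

turn right 60°, forward 5.5 m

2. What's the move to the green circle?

turn right 5°, forward 4.0 m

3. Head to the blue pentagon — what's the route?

blocked — turn left 34°, forward 8.1 m, then turn right 44°, forward 4.0 m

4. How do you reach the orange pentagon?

turn left 38°, forward 8.8 m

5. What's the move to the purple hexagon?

turn right 20°, forward 2.7 m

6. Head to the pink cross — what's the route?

turn left 56°, forward 2.7 m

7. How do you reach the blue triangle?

blocked — turn left 34°, forward 8.1 m, then turn right 63°, forward 6.0 m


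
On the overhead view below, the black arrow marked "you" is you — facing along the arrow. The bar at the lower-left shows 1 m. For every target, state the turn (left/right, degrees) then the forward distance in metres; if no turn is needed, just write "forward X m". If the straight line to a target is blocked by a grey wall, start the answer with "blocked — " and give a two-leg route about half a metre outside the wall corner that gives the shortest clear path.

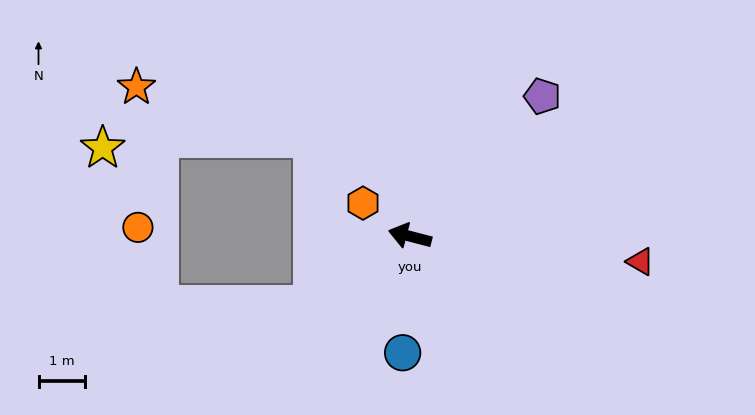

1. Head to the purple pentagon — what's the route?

turn right 119°, forward 4.1 m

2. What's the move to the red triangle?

turn right 172°, forward 5.0 m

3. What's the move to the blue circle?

turn left 101°, forward 2.5 m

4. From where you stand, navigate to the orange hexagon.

turn right 21°, forward 1.2 m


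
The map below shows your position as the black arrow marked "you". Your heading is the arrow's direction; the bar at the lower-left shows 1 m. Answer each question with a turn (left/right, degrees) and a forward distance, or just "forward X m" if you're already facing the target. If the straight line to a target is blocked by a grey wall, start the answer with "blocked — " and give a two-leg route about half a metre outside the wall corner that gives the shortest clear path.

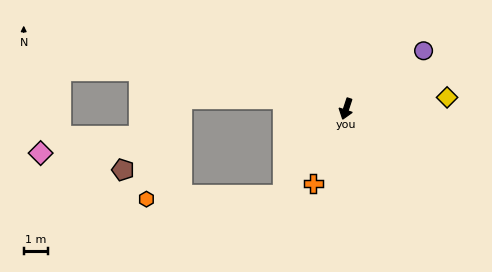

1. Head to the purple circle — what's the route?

turn left 145°, forward 3.9 m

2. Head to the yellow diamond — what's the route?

turn left 115°, forward 4.1 m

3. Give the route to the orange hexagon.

blocked — turn right 18°, forward 4.3 m, then turn right 52°, forward 5.5 m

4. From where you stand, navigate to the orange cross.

turn right 6°, forward 3.3 m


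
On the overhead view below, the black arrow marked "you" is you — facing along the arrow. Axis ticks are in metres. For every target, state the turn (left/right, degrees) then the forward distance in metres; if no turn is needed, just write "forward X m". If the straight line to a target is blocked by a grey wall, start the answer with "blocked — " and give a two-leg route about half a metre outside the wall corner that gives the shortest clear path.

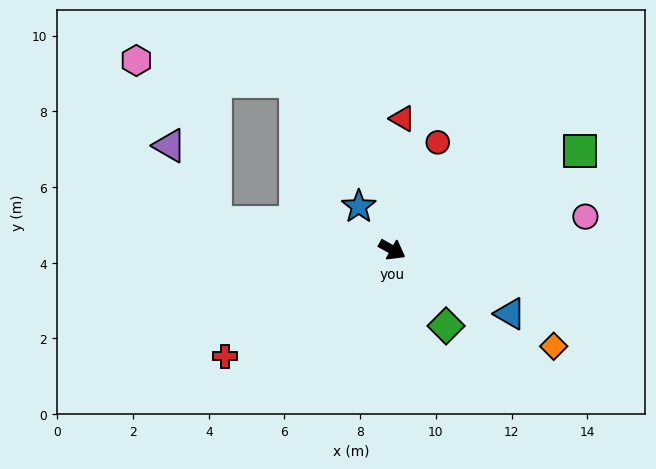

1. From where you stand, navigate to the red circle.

turn left 96°, forward 3.1 m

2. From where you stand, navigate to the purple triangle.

blocked — turn right 160°, forward 4.7 m, then turn right 50°, forward 2.4 m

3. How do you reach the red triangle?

turn left 115°, forward 3.5 m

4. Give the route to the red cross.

turn right 118°, forward 5.2 m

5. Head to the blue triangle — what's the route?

forward 3.5 m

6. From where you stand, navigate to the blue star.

turn left 157°, forward 1.4 m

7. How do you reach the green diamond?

turn right 25°, forward 2.5 m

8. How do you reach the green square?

turn left 57°, forward 5.6 m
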